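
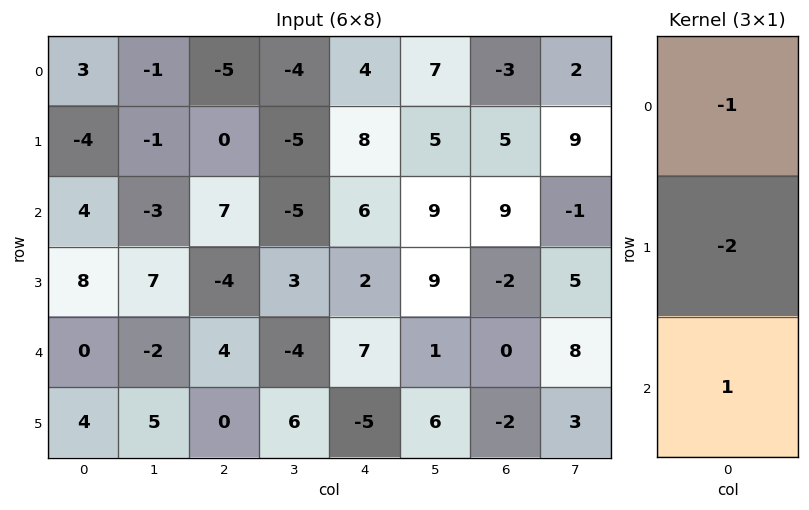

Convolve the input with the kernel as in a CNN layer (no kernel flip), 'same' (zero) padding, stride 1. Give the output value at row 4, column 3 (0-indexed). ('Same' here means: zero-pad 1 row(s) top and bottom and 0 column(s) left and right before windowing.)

The receptive field on the zero-padded input at this output position is [3 / -4 / 6]. Elementwise product with the kernel and sum: 3·-1 + -4·-2 + 6·1.

11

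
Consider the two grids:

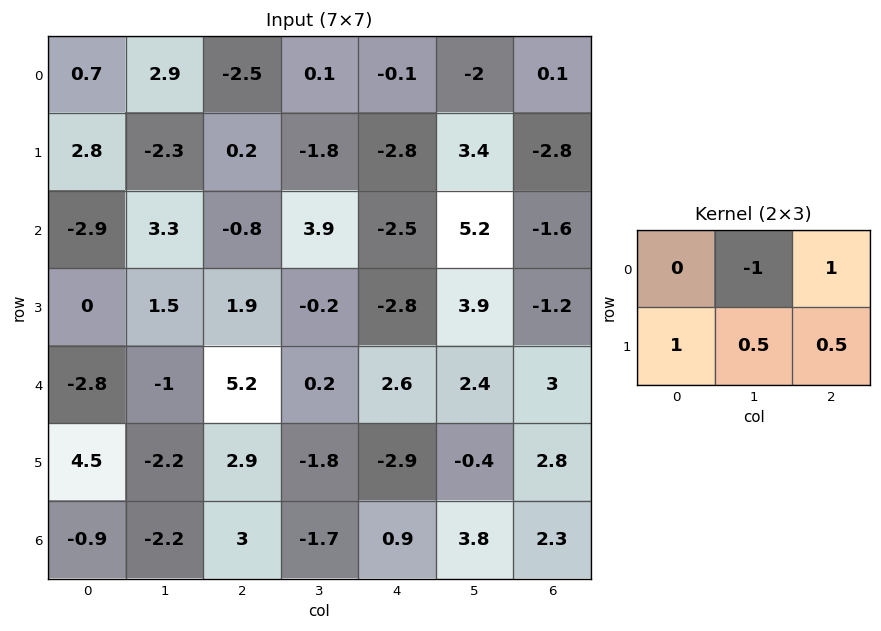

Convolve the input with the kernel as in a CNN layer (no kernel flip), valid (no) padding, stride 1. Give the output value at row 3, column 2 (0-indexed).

The receptive field on the input at this output position is [1.9 -0.2 -2.8 / 5.2 0.2 2.6]. Elementwise product with the kernel and sum: -0.2·-1 + -2.8·1 + 5.2·1 + 0.2·0.5 + 2.6·0.5.

4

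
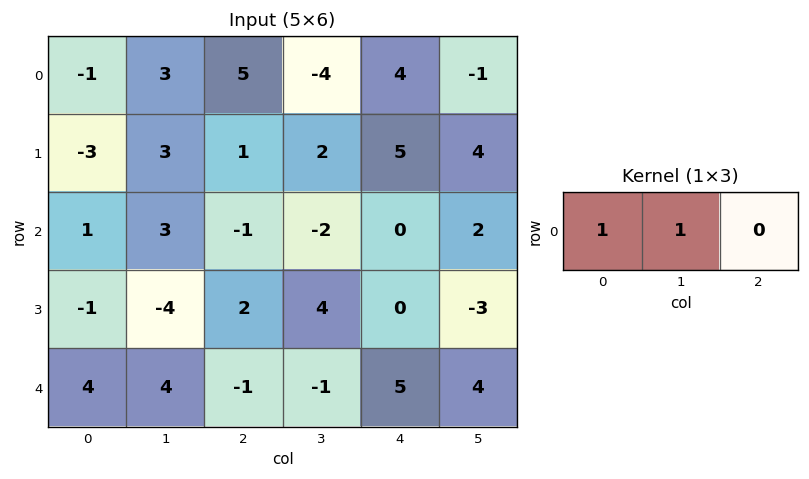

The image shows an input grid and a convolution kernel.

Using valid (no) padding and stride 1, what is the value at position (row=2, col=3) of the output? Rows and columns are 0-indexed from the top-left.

The receptive field on the input at this output position is [-2 0 2]. Elementwise product with the kernel and sum: -2·1 + 0·1.

-2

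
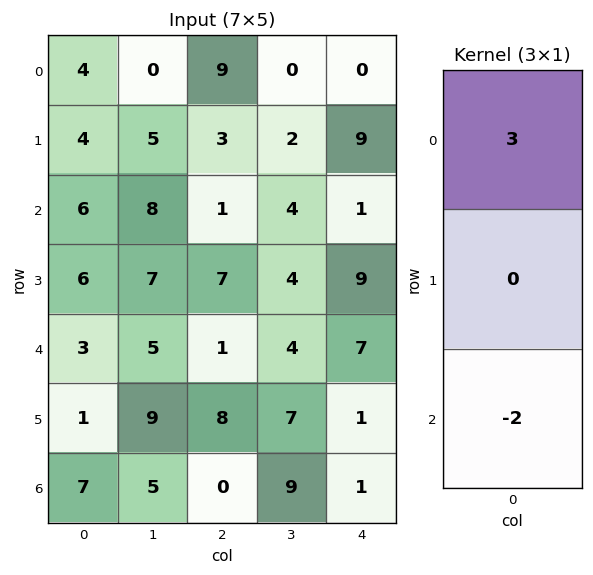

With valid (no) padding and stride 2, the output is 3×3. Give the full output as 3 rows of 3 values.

0 25 -2
12 1 -11
-5 3 19

Output[0,0]: The receptive field on the input at this output position is [4 / 4 / 6]. Elementwise product with the kernel and sum: 4·3 + 6·-2.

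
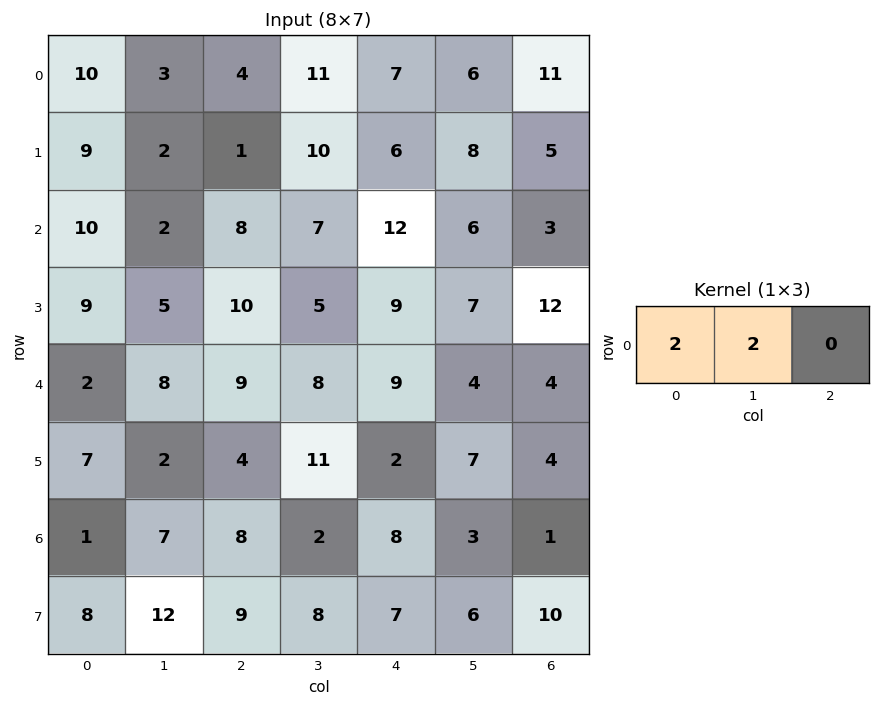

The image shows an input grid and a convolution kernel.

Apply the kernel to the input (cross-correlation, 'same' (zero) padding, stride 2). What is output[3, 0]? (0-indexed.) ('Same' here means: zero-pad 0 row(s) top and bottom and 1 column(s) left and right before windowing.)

The receptive field on the zero-padded input at this output position is [0 1 7]. Elementwise product with the kernel and sum: 0·2 + 1·2.

2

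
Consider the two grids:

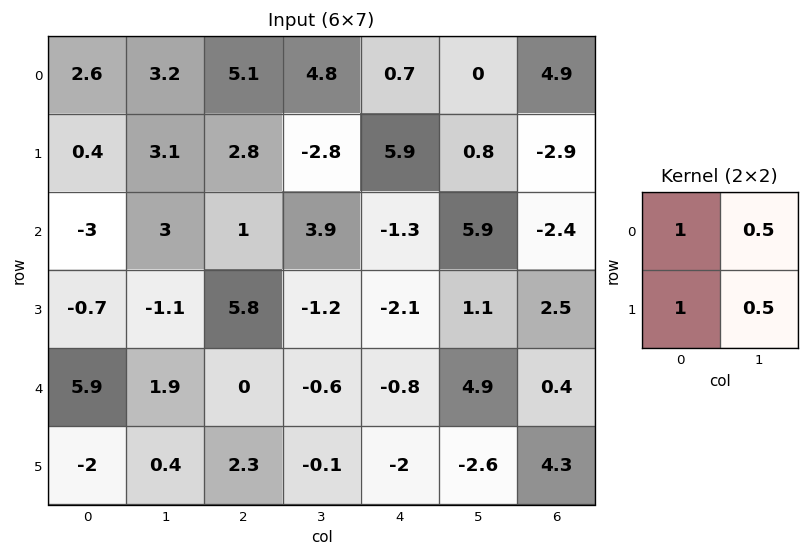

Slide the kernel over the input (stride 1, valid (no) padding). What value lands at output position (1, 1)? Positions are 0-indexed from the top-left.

8

The receptive field on the input at this output position is [3.1 2.8 / 3 1]. Elementwise product with the kernel and sum: 3.1·1 + 2.8·0.5 + 3·1 + 1·0.5.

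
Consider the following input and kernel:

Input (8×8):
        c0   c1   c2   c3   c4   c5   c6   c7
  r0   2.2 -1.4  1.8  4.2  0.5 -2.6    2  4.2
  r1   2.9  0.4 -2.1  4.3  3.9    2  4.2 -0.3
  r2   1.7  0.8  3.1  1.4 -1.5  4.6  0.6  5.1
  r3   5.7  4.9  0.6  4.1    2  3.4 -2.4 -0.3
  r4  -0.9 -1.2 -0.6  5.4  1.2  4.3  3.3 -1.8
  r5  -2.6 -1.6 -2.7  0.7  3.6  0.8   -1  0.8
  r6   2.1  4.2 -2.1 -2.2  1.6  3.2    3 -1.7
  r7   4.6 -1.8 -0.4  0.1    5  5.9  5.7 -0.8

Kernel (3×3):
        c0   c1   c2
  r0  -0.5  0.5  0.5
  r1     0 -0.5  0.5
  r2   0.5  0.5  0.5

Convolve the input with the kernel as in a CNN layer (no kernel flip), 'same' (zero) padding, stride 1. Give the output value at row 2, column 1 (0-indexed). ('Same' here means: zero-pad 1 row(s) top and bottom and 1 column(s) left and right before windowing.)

4.45

The receptive field on the zero-padded input at this output position is [2.9 0.4 -2.1 / 1.7 0.8 3.1 / 5.7 4.9 0.6]. Elementwise product with the kernel and sum: 2.9·-0.5 + 0.4·0.5 + -2.1·0.5 + 0.8·-0.5 + 3.1·0.5 + 5.7·0.5 + 4.9·0.5 + 0.6·0.5.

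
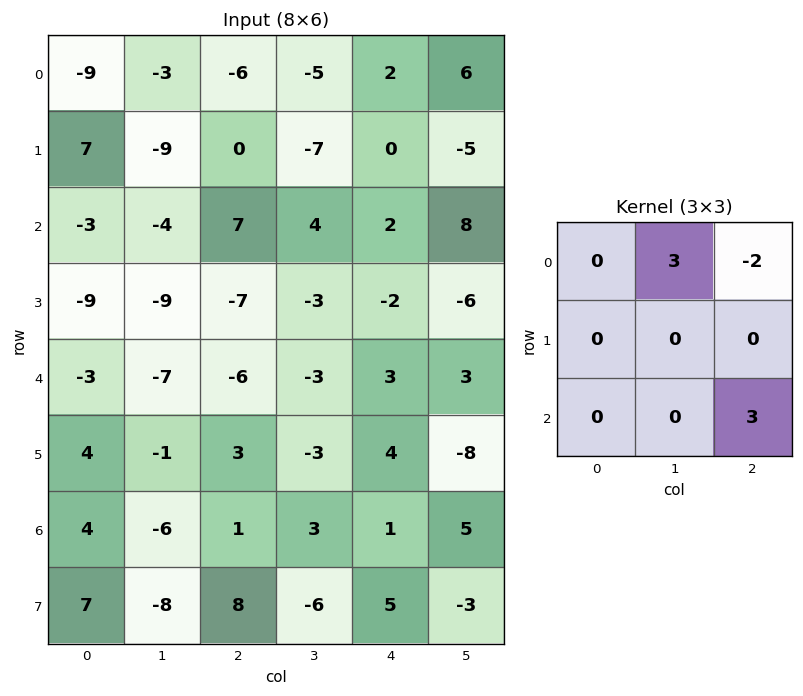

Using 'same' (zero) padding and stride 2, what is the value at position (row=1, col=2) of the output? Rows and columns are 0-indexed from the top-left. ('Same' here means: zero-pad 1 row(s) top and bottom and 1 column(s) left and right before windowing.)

-8

The receptive field on the zero-padded input at this output position is [-7 0 -5 / 4 2 8 / -3 -2 -6]. Elementwise product with the kernel and sum: 0·3 + -5·-2 + -6·3.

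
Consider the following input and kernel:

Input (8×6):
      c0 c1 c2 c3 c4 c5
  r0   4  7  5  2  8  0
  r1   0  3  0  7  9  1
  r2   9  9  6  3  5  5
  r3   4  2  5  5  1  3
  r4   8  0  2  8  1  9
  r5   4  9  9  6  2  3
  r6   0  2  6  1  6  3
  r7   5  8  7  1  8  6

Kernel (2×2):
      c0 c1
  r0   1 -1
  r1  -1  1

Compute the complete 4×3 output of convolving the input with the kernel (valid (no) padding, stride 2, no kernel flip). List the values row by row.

Output[0,0]: The receptive field on the input at this output position is [4 7 / 0 3]. Elementwise product with the kernel and sum: 4·1 + 7·-1 + 0·-1 + 3·1.
Output[0,1]: The receptive field on the input at this output position is [5 2 / 0 7]. Elementwise product with the kernel and sum: 5·1 + 2·-1 + 0·-1 + 7·1.

0 10 0
-2 3 2
13 -9 -7
1 -1 1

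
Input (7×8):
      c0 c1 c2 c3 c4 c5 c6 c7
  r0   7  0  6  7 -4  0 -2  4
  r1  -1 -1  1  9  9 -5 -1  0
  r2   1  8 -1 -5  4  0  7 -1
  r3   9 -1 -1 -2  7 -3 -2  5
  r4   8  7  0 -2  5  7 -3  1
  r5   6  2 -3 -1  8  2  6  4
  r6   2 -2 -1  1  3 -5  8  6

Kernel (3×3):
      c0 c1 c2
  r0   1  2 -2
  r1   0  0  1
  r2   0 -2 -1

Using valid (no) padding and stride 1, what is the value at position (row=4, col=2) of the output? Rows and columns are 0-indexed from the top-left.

-11

The receptive field on the input at this output position is [0 -2 5 / -3 -1 8 / -1 1 3]. Elementwise product with the kernel and sum: 0·1 + -2·2 + 5·-2 + 8·1 + 1·-2 + 3·-1.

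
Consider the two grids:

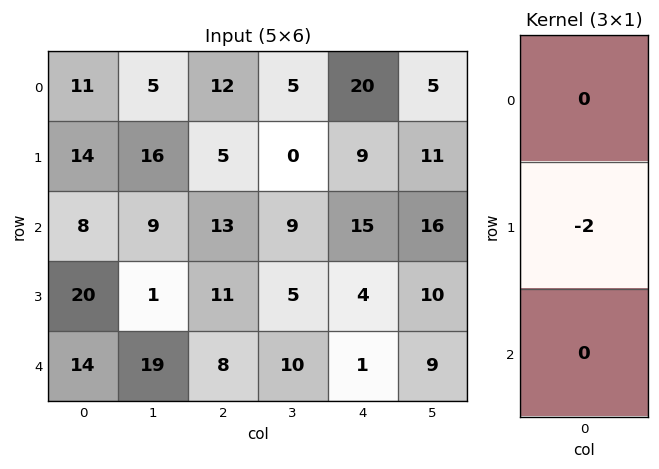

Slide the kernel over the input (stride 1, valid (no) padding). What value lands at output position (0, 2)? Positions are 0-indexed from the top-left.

-10

The receptive field on the input at this output position is [12 / 5 / 13]. Elementwise product with the kernel and sum: 5·-2.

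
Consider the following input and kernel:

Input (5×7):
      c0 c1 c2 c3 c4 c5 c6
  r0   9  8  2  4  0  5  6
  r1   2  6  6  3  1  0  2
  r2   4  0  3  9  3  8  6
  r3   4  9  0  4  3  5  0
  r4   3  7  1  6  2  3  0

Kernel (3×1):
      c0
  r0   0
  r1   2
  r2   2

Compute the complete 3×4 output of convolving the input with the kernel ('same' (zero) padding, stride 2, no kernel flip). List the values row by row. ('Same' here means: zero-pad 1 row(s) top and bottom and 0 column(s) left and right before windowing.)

22 16 2 16
16 6 12 12
6 2 4 0

Output[0,0]: The receptive field on the zero-padded input at this output position is [0 / 9 / 2]. Elementwise product with the kernel and sum: 9·2 + 2·2.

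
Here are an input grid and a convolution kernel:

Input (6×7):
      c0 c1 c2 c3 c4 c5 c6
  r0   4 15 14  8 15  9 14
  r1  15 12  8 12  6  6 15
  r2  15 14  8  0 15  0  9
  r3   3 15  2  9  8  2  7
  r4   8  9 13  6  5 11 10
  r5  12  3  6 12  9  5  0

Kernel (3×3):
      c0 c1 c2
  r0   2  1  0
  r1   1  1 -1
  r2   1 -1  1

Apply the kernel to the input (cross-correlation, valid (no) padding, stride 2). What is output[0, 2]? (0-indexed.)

60

The receptive field on the input at this output position is [15 9 14 / 6 6 15 / 15 0 9]. Elementwise product with the kernel and sum: 15·2 + 9·1 + 6·1 + 6·1 + 15·-1 + 15·1 + 0·-1 + 9·1.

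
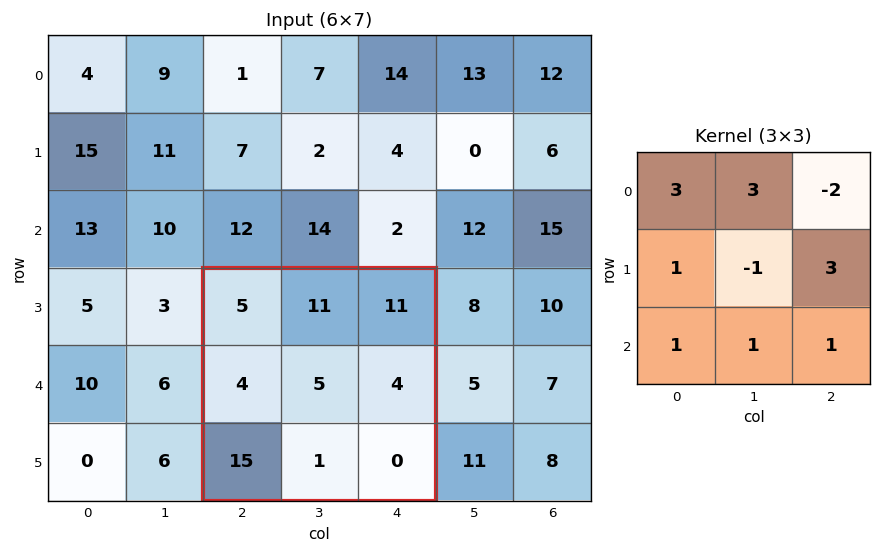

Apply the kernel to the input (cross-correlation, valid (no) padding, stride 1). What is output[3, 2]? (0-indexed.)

The receptive field on the input at this output position is [5 11 11 / 4 5 4 / 15 1 0]. Elementwise product with the kernel and sum: 5·3 + 11·3 + 11·-2 + 4·1 + 5·-1 + 4·3 + 15·1 + 1·1 + 0·1.

53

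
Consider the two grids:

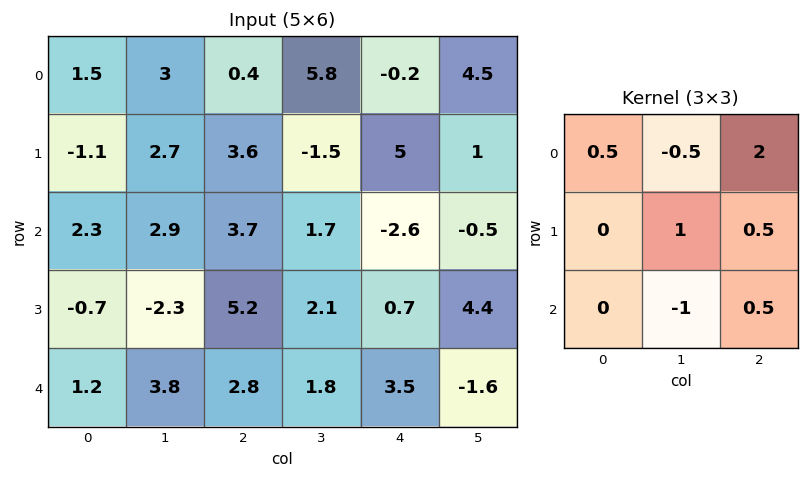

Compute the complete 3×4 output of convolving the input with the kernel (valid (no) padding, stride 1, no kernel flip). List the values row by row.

3.5 12.9 -5.1 19.85
14.95 -3.05 11.2 -2.6
5 7.35 -1.8 -0.25

Output[0,0]: The receptive field on the input at this output position is [1.5 3 0.4 / -1.1 2.7 3.6 / 2.3 2.9 3.7]. Elementwise product with the kernel and sum: 1.5·0.5 + 3·-0.5 + 0.4·2 + 2.7·1 + 3.6·0.5 + 2.9·-1 + 3.7·0.5.
Output[0,1]: The receptive field on the input at this output position is [3 0.4 5.8 / 2.7 3.6 -1.5 / 2.9 3.7 1.7]. Elementwise product with the kernel and sum: 3·0.5 + 0.4·-0.5 + 5.8·2 + 3.6·1 + -1.5·0.5 + 3.7·-1 + 1.7·0.5.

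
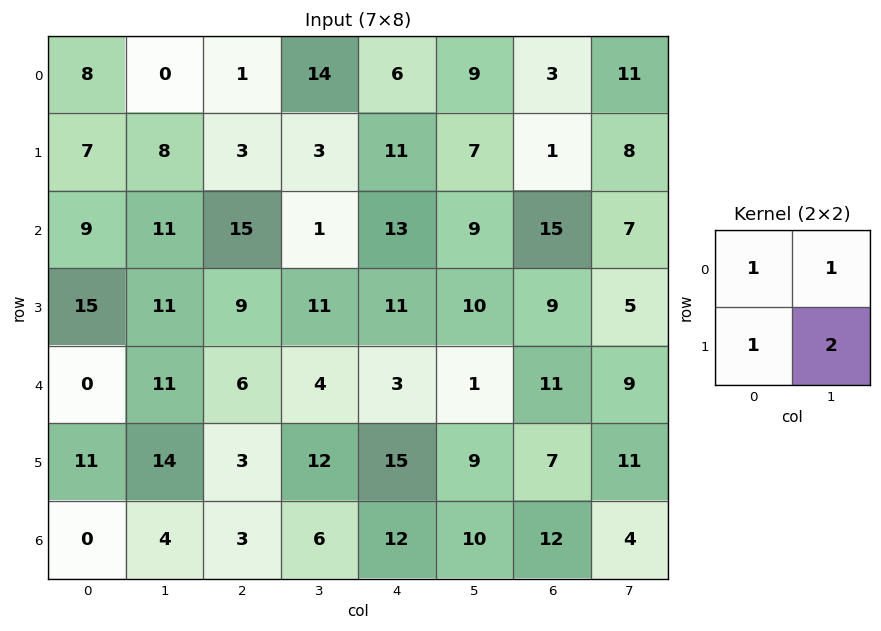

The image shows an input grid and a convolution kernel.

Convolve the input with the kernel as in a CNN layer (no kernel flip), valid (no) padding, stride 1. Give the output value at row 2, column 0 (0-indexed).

The receptive field on the input at this output position is [9 11 / 15 11]. Elementwise product with the kernel and sum: 9·1 + 11·1 + 15·1 + 11·2.

57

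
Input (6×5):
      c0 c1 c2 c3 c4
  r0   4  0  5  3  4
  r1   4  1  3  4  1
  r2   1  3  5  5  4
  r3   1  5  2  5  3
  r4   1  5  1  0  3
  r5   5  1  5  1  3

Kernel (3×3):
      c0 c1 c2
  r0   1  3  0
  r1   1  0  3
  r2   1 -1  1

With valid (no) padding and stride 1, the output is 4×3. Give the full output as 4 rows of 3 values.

Output[0,0]: The receptive field on the input at this output position is [4 0 5 / 4 1 3 / 1 3 5]. Elementwise product with the kernel and sum: 4·1 + 0·3 + 4·1 + 3·3 + 1·1 + 3·-1 + 5·1.
Output[0,1]: The receptive field on the input at this output position is [0 5 3 / 1 3 4 / 3 5 5]. Elementwise product with the kernel and sum: 0·1 + 5·3 + 1·1 + 4·3 + 3·1 + 5·-1 + 5·1.

20 31 24
21 36 32
14 42 35
29 13 34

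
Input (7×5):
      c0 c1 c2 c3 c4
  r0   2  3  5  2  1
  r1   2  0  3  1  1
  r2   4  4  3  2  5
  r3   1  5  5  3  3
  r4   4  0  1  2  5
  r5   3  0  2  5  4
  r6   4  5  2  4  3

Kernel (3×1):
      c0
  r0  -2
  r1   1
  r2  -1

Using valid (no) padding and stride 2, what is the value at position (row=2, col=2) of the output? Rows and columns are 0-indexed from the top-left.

The receptive field on the input at this output position is [5 / 4 / 3]. Elementwise product with the kernel and sum: 5·-2 + 4·1 + 3·-1.

-9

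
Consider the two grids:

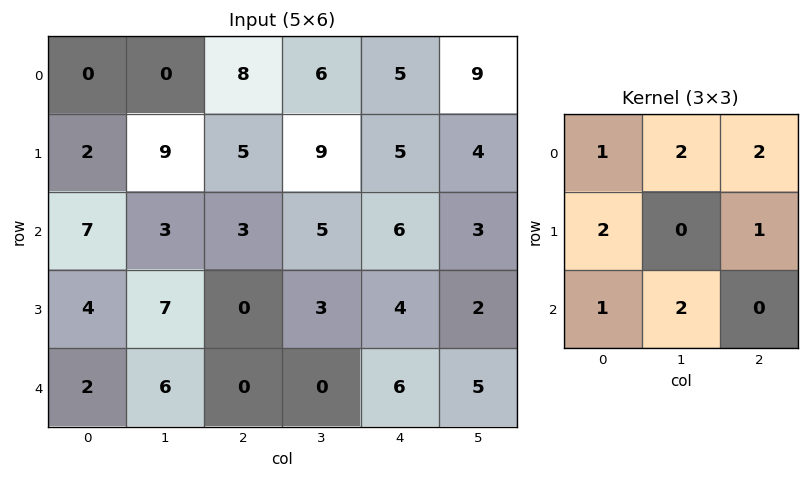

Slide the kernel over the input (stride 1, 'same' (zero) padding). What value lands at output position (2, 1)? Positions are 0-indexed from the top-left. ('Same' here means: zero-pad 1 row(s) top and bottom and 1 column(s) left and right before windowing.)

The receptive field on the zero-padded input at this output position is [2 9 5 / 7 3 3 / 4 7 0]. Elementwise product with the kernel and sum: 2·1 + 9·2 + 5·2 + 7·2 + 3·1 + 4·1 + 7·2.

65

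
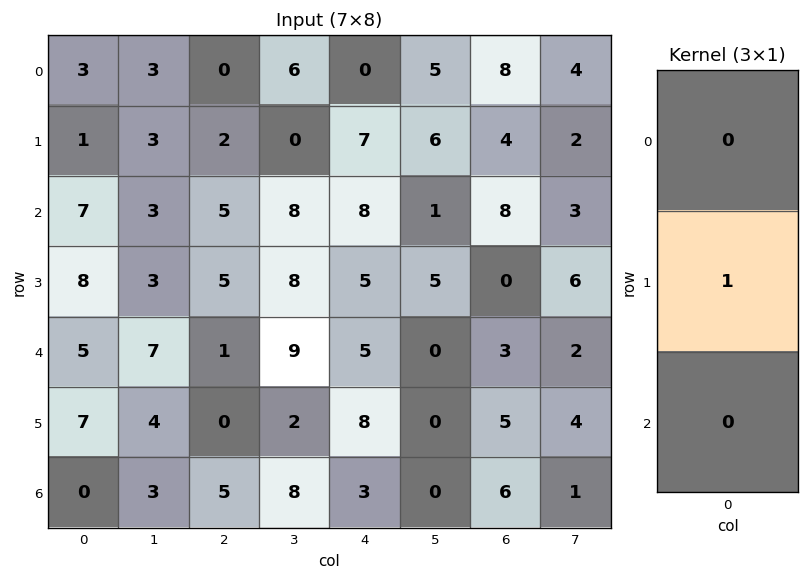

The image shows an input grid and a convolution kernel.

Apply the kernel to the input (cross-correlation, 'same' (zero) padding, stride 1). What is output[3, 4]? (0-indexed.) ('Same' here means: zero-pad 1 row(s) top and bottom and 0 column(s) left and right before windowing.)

5

The receptive field on the zero-padded input at this output position is [8 / 5 / 5]. Elementwise product with the kernel and sum: 5·1.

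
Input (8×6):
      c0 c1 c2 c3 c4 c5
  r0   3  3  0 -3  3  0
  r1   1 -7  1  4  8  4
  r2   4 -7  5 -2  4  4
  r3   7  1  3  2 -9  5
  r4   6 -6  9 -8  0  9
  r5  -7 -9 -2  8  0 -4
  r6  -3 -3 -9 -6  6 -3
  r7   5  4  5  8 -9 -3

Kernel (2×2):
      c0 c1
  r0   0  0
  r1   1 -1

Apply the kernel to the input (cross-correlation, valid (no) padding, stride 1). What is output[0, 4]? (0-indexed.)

4

The receptive field on the input at this output position is [3 0 / 8 4]. Elementwise product with the kernel and sum: 8·1 + 4·-1.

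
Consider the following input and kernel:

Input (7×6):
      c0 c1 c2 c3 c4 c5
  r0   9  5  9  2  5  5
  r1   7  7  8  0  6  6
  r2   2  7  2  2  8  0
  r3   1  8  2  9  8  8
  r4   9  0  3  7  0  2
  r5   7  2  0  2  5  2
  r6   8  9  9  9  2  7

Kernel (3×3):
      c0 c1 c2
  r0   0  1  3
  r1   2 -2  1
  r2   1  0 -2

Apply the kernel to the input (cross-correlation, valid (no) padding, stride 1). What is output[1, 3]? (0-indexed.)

5

The receptive field on the input at this output position is [0 6 6 / 2 8 0 / 9 8 8]. Elementwise product with the kernel and sum: 6·1 + 6·3 + 2·2 + 8·-2 + 0·1 + 9·1 + 8·-2.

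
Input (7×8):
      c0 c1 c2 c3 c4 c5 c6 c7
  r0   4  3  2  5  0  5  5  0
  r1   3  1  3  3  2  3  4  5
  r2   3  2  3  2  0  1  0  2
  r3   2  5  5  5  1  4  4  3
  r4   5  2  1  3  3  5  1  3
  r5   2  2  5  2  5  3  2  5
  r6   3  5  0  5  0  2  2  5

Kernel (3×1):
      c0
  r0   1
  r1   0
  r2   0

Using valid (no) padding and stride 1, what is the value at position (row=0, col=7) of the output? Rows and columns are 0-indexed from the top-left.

The receptive field on the input at this output position is [0 / 5 / 2]. Elementwise product with the kernel and sum: 0·1.

0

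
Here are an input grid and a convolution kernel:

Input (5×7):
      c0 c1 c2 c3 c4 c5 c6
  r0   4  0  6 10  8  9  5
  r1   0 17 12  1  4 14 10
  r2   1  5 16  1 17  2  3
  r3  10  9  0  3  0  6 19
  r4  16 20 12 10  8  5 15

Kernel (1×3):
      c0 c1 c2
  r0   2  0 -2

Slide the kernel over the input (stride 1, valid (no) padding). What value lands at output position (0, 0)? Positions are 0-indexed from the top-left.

-4

The receptive field on the input at this output position is [4 0 6]. Elementwise product with the kernel and sum: 4·2 + 6·-2.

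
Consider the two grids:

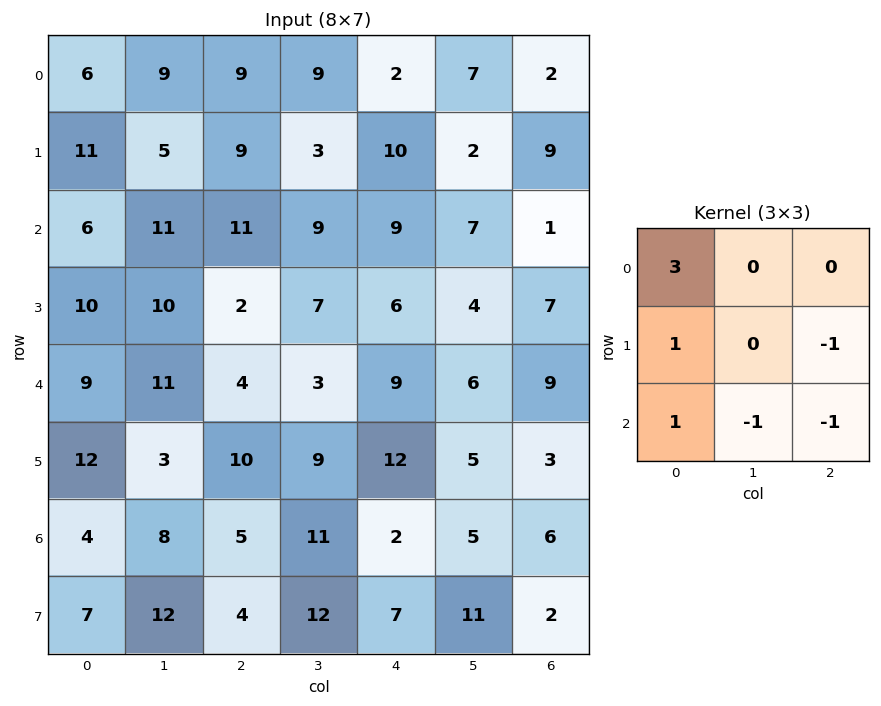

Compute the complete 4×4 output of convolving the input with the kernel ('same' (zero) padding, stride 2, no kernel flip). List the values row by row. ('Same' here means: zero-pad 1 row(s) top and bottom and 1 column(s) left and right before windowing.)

-25 -7 -7 0
-31 18 8 10
-26 22 10 20
-27 2 27 29

Output[0,0]: The receptive field on the zero-padded input at this output position is [0 0 0 / 0 6 9 / 0 11 5]. Elementwise product with the kernel and sum: 0·3 + 0·1 + 9·-1 + 0·1 + 11·-1 + 5·-1.
Output[0,1]: The receptive field on the zero-padded input at this output position is [0 0 0 / 9 9 9 / 5 9 3]. Elementwise product with the kernel and sum: 0·3 + 9·1 + 9·-1 + 5·1 + 9·-1 + 3·-1.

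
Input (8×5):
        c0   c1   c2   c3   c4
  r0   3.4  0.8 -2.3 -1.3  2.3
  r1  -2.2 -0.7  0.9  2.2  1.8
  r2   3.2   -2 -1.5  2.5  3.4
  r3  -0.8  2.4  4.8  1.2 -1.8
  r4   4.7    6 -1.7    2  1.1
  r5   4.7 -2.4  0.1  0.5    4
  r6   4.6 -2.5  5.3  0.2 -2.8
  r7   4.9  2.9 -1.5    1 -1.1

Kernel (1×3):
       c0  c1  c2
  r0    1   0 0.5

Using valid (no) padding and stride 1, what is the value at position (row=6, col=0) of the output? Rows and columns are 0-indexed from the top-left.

7.25

The receptive field on the input at this output position is [4.6 -2.5 5.3]. Elementwise product with the kernel and sum: 4.6·1 + 5.3·0.5.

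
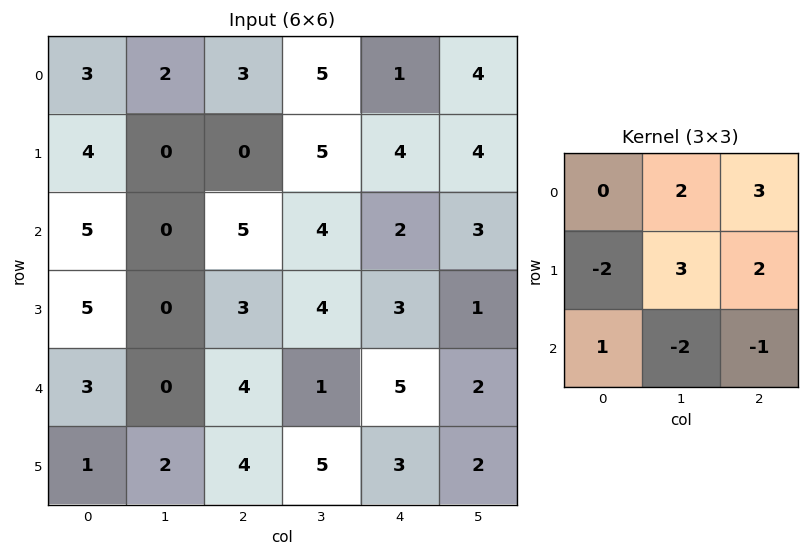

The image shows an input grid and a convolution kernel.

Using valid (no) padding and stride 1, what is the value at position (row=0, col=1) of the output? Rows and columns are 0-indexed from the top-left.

The receptive field on the input at this output position is [2 3 5 / 0 0 5 / 0 5 4]. Elementwise product with the kernel and sum: 3·2 + 5·3 + 0·-2 + 0·3 + 5·2 + 0·1 + 5·-2 + 4·-1.

17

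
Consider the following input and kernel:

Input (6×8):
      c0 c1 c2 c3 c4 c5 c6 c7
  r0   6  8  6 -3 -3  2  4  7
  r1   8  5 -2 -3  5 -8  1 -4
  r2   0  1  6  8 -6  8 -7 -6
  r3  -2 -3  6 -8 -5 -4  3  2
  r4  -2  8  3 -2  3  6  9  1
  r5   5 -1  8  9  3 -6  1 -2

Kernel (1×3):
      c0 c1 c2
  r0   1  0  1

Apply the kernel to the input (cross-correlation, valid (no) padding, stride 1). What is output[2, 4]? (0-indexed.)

The receptive field on the input at this output position is [-6 8 -7]. Elementwise product with the kernel and sum: -6·1 + -7·1.

-13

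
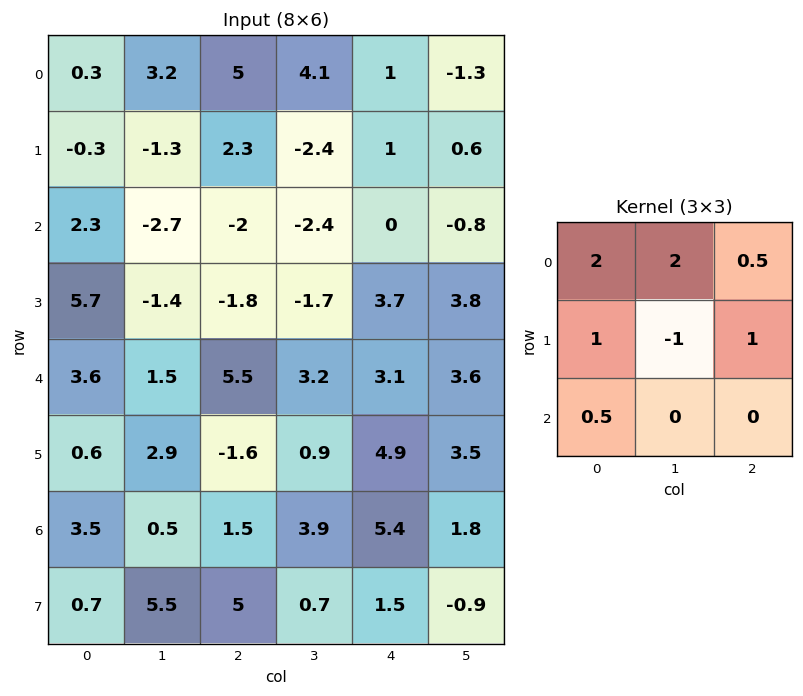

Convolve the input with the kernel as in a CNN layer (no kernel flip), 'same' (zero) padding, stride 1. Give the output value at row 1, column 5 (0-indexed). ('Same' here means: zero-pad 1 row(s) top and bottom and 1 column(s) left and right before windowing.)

The receptive field on the zero-padded input at this output position is [1 -1.3 0 / 1 0.6 0 / 0 -0.8 0]. Elementwise product with the kernel and sum: 1·2 + -1.3·2 + 0·0.5 + 1·1 + 0.6·-1 + 0·1 + 0·0.5.

-0.2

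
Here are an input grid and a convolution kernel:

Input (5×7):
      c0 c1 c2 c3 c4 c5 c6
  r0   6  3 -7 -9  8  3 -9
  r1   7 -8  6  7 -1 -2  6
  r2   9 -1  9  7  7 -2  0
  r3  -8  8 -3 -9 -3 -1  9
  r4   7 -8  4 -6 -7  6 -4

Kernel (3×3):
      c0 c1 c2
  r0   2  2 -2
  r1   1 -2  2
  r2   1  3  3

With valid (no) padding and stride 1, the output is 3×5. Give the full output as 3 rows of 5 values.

Output[0,0]: The receptive field on the input at this output position is [6 3 -7 / 7 -8 6 / 9 -1 9]. Elementwise product with the kernel and sum: 6·2 + 3·2 + -7·-2 + 7·1 + -8·-2 + 6·2 + 9·1 + -1·3 + 9·3.
Output[0,1]: The receptive field on the input at this output position is [3 -7 -9 / -8 6 7 / -1 9 7]. Elementwise product with the kernel and sum: 3·2 + -7·2 + -9·-2 + -8·1 + 6·-2 + 7·2 + -1·1 + 9·3 + 7·3.

100 51 -7 19 56
22 -51 -2 -16 14
-37 -16 -8 18 26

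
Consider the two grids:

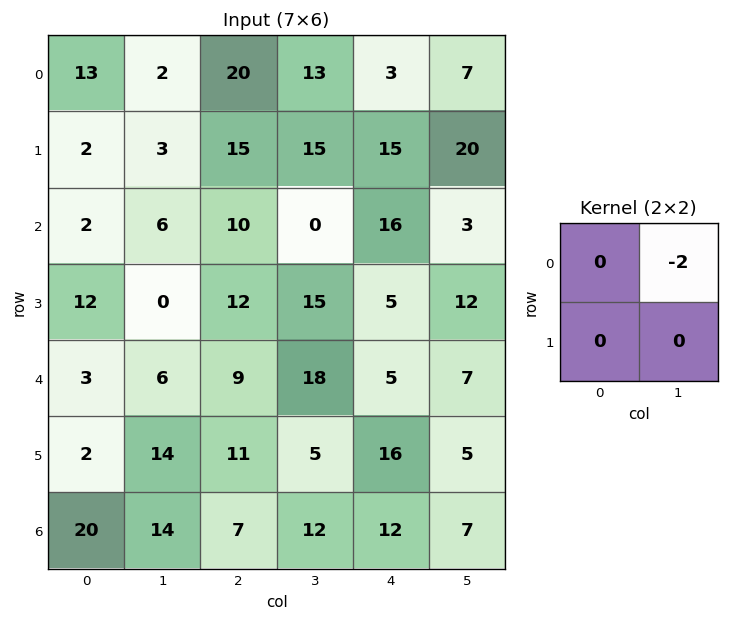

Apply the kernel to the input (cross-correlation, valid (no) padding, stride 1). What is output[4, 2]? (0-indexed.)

The receptive field on the input at this output position is [9 18 / 11 5]. Elementwise product with the kernel and sum: 18·-2.

-36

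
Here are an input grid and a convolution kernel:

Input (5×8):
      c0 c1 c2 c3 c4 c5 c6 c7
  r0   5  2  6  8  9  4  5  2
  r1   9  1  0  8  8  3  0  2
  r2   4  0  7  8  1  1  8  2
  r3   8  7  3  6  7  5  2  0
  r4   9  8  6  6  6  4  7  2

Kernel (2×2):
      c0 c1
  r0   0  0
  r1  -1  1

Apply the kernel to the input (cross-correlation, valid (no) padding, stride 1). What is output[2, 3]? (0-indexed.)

1

The receptive field on the input at this output position is [8 1 / 6 7]. Elementwise product with the kernel and sum: 6·-1 + 7·1.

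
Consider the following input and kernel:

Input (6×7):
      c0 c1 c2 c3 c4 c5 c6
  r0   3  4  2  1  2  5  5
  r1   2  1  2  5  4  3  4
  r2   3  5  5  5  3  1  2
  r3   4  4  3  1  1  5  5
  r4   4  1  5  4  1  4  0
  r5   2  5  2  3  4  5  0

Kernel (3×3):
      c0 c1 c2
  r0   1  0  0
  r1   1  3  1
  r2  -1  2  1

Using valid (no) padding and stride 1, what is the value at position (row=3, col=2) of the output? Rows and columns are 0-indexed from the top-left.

The receptive field on the input at this output position is [3 1 1 / 5 4 1 / 2 3 4]. Elementwise product with the kernel and sum: 3·1 + 5·1 + 4·3 + 1·1 + 2·-1 + 3·2 + 4·1.

29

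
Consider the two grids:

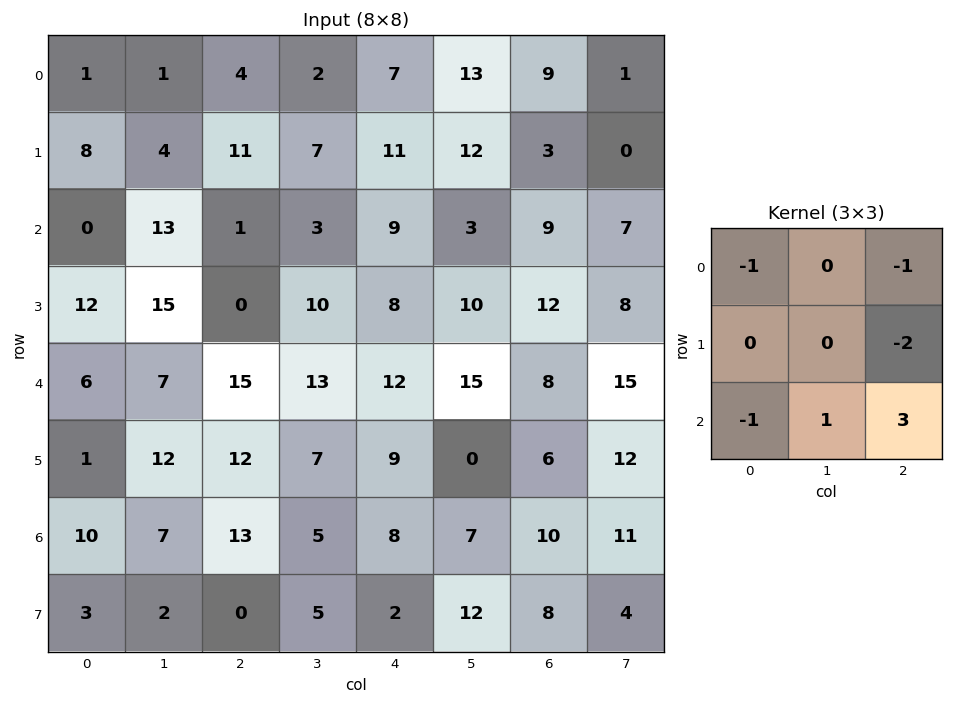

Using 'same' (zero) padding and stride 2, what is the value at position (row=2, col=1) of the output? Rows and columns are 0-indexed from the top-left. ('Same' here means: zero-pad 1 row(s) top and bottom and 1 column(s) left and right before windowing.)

The receptive field on the zero-padded input at this output position is [15 0 10 / 7 15 13 / 12 12 7]. Elementwise product with the kernel and sum: 15·-1 + 10·-1 + 13·-2 + 12·-1 + 12·1 + 7·3.

-30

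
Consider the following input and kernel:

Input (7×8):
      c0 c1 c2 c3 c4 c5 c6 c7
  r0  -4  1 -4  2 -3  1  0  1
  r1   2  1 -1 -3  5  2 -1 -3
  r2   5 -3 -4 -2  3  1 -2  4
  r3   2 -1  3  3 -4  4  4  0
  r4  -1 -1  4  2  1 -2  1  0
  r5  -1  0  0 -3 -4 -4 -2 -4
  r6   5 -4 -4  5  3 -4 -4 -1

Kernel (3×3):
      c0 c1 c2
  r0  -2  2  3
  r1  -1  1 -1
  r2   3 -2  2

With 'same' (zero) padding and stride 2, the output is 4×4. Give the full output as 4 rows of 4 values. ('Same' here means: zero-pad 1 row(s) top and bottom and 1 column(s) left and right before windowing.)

Output[0,0]: The receptive field on the zero-padded input at this output position is [0 0 0 / 0 -4 1 / 0 2 1]. Elementwise product with the kernel and sum: 0·-2 + 0·2 + 0·3 + 0·-1 + -4·1 + 1·-1 + 0·3 + 2·-2 + 1·2.

-7 -8 -21 0
9 -15 51 -18
3 14 -10 -13
7 -14 -12 -7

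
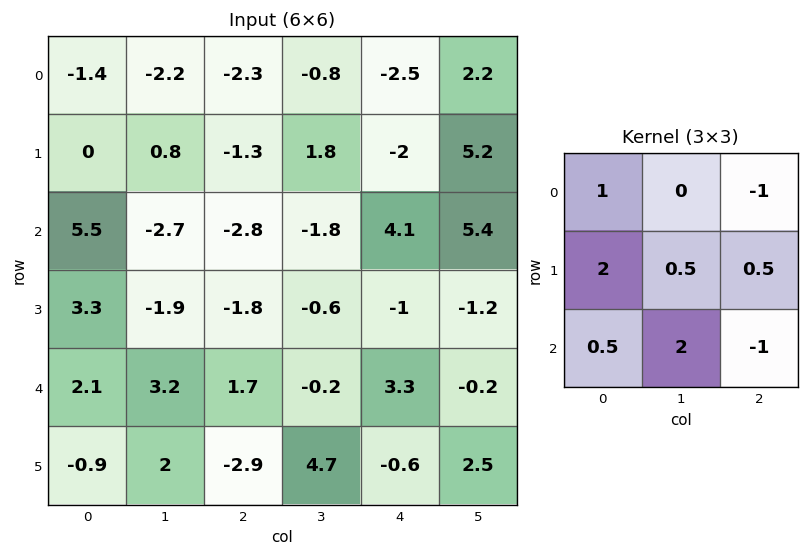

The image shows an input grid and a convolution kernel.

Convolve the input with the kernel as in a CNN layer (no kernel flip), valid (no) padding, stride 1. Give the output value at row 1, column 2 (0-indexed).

-4.85

The receptive field on the input at this output position is [-1.3 1.8 -2 / -2.8 -1.8 4.1 / -1.8 -0.6 -1]. Elementwise product with the kernel and sum: -1.3·1 + -2·-1 + -2.8·2 + -1.8·0.5 + 4.1·0.5 + -1.8·0.5 + -0.6·2 + -1·-1.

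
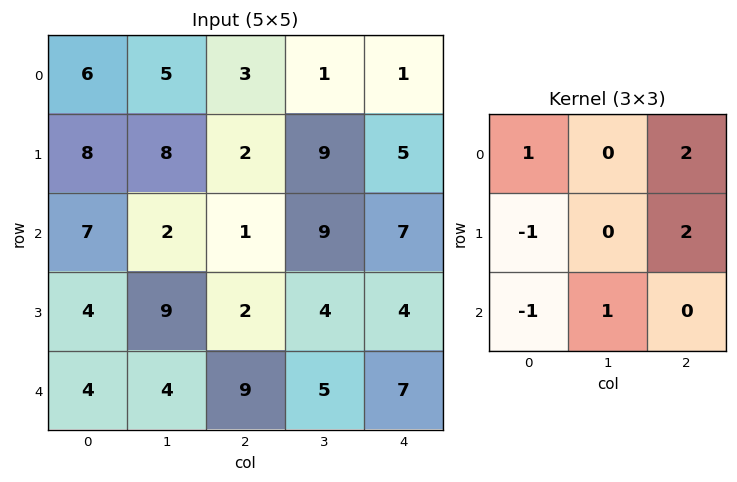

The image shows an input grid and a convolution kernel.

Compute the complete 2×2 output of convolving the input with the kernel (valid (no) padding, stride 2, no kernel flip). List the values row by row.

Output[0,0]: The receptive field on the input at this output position is [6 5 3 / 8 8 2 / 7 2 1]. Elementwise product with the kernel and sum: 6·1 + 3·2 + 8·-1 + 2·2 + 7·-1 + 2·1.

3 21
9 17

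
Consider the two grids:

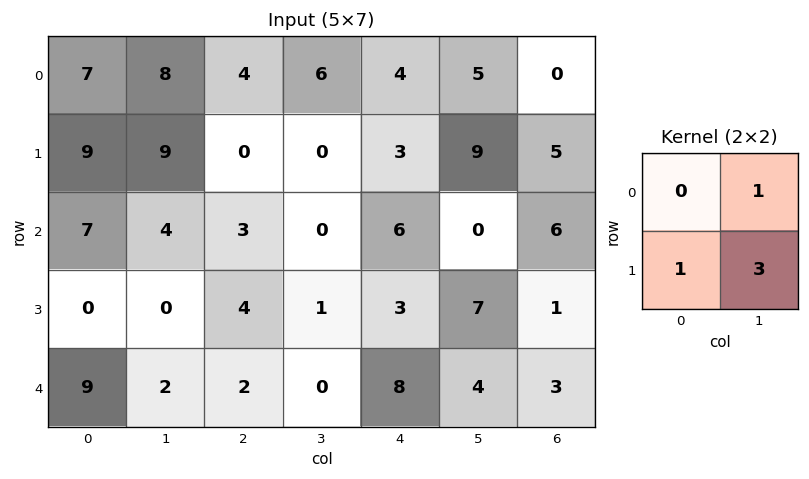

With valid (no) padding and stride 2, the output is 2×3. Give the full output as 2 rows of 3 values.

44 6 35
4 7 24

Output[0,0]: The receptive field on the input at this output position is [7 8 / 9 9]. Elementwise product with the kernel and sum: 8·1 + 9·1 + 9·3.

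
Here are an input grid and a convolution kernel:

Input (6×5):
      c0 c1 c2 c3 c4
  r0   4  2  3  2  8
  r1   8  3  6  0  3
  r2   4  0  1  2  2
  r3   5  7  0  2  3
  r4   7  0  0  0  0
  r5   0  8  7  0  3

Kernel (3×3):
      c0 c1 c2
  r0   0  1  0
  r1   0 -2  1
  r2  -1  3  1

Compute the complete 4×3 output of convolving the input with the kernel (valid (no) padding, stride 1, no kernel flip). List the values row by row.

-1 -4 12
20 1 7
-21 3 1
38 13 -2

Output[0,0]: The receptive field on the input at this output position is [4 2 3 / 8 3 6 / 4 0 1]. Elementwise product with the kernel and sum: 2·1 + 3·-2 + 6·1 + 4·-1 + 0·3 + 1·1.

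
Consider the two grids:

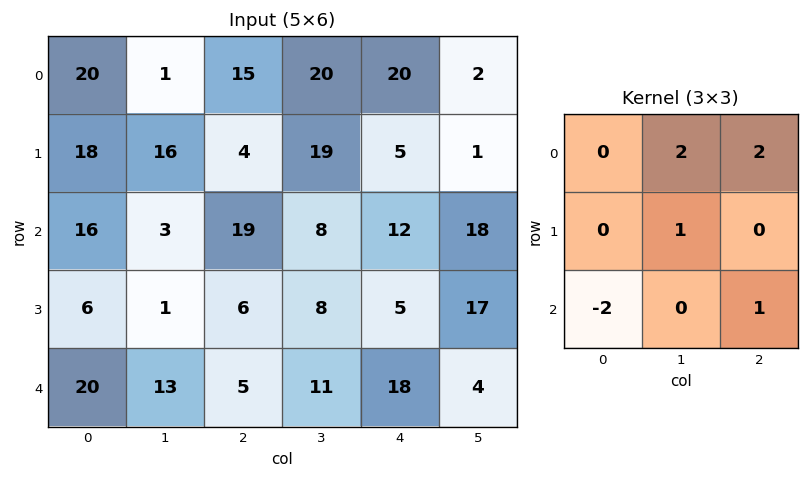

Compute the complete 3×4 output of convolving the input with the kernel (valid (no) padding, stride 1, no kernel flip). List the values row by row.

Output[0,0]: The receptive field on the input at this output position is [20 1 15 / 18 16 4 / 16 3 19]. Elementwise product with the kernel and sum: 1·2 + 15·2 + 16·1 + 16·-2 + 19·1.
Output[0,1]: The receptive field on the input at this output position is [1 15 20 / 16 4 19 / 3 19 8]. Elementwise product with the kernel and sum: 15·2 + 20·2 + 4·1 + 3·-2 + 8·1.

35 76 73 51
37 71 49 25
10 45 56 47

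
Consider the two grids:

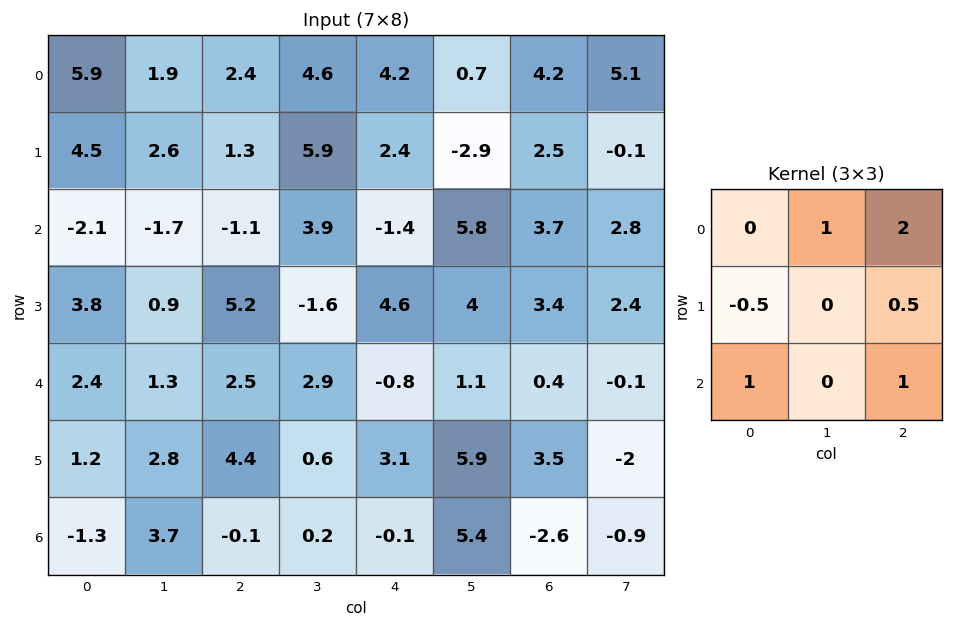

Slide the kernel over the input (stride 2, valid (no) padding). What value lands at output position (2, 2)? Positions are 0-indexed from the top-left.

-0.6

The receptive field on the input at this output position is [-0.8 1.1 0.4 / 3.1 5.9 3.5 / -0.1 5.4 -2.6]. Elementwise product with the kernel and sum: 1.1·1 + 0.4·2 + 3.1·-0.5 + 3.5·0.5 + -0.1·1 + -2.6·1.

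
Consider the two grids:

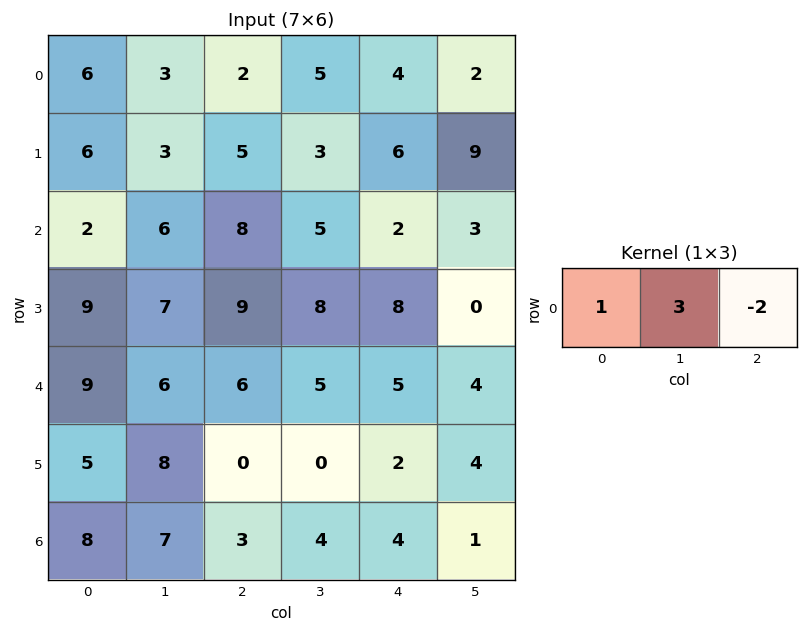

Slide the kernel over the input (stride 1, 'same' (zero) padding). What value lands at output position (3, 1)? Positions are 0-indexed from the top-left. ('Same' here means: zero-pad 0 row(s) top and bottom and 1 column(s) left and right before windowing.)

The receptive field on the zero-padded input at this output position is [9 7 9]. Elementwise product with the kernel and sum: 9·1 + 7·3 + 9·-2.

12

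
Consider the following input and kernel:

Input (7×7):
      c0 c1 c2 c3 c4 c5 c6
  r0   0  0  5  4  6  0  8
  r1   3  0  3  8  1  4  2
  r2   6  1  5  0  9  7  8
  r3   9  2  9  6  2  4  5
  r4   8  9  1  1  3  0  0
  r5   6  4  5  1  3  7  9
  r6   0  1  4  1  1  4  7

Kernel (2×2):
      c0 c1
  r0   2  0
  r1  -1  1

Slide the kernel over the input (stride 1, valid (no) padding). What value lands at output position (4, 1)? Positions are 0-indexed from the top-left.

The receptive field on the input at this output position is [9 1 / 4 5]. Elementwise product with the kernel and sum: 9·2 + 4·-1 + 5·1.

19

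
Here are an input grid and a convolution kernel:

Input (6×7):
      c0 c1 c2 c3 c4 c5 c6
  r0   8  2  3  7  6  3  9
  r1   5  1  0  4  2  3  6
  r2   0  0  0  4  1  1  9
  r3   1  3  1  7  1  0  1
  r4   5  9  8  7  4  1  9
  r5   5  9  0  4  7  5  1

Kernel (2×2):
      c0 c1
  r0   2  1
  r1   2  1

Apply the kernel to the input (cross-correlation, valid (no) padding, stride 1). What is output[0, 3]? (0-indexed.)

The receptive field on the input at this output position is [7 6 / 4 2]. Elementwise product with the kernel and sum: 7·2 + 6·1 + 4·2 + 2·1.

30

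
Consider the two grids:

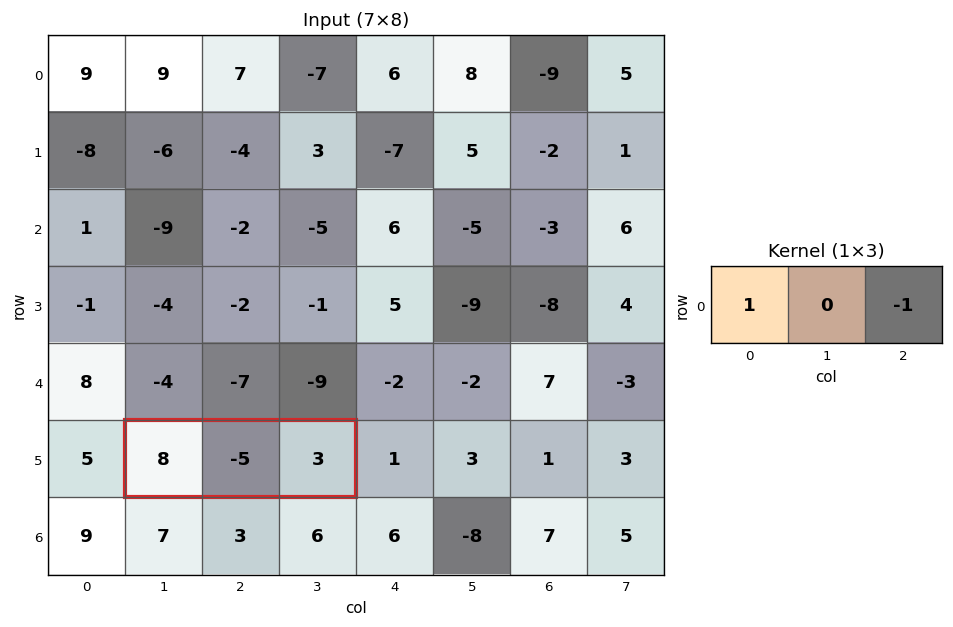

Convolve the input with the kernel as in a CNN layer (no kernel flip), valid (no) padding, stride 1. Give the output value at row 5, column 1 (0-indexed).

5

The receptive field on the input at this output position is [8 -5 3]. Elementwise product with the kernel and sum: 8·1 + 3·-1.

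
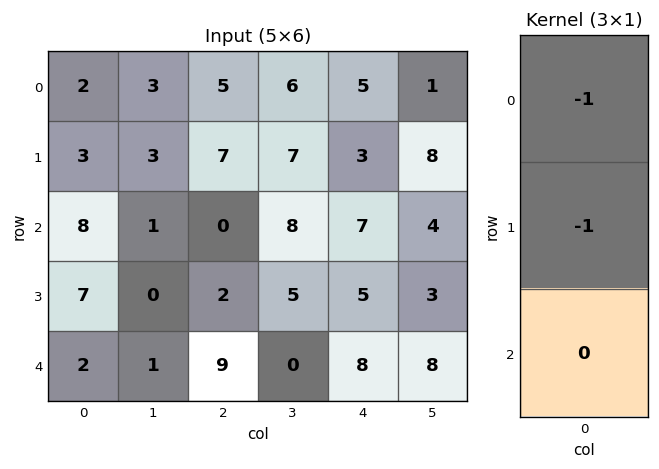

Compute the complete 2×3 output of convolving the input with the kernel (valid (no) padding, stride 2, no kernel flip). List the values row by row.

Output[0,0]: The receptive field on the input at this output position is [2 / 3 / 8]. Elementwise product with the kernel and sum: 2·-1 + 3·-1.

-5 -12 -8
-15 -2 -12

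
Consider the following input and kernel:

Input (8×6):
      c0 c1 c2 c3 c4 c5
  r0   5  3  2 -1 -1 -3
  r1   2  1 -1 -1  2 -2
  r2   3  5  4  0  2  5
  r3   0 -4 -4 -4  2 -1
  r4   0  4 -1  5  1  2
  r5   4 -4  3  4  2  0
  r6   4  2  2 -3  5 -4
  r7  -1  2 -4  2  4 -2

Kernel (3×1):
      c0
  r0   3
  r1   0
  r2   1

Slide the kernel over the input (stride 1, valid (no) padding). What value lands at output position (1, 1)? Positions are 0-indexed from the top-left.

-1

The receptive field on the input at this output position is [1 / 5 / -4]. Elementwise product with the kernel and sum: 1·3 + -4·1.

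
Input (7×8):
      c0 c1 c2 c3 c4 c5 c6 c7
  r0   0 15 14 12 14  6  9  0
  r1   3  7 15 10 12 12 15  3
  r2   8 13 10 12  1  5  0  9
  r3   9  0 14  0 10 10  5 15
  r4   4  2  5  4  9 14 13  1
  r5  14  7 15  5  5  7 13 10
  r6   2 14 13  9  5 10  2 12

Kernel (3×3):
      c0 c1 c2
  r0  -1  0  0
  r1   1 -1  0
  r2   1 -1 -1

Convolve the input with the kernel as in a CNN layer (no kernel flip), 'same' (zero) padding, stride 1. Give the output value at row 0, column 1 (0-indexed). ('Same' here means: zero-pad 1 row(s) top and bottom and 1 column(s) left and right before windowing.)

-34

The receptive field on the zero-padded input at this output position is [0 0 0 / 0 15 14 / 3 7 15]. Elementwise product with the kernel and sum: 0·-1 + 0·1 + 15·-1 + 3·1 + 7·-1 + 15·-1.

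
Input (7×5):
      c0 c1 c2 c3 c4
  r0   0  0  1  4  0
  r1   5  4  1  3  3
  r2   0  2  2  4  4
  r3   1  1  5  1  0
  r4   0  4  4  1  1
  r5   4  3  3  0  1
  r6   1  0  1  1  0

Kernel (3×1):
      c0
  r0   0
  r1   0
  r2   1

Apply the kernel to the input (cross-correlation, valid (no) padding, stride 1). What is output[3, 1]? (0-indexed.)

The receptive field on the input at this output position is [1 / 4 / 3]. Elementwise product with the kernel and sum: 3·1.

3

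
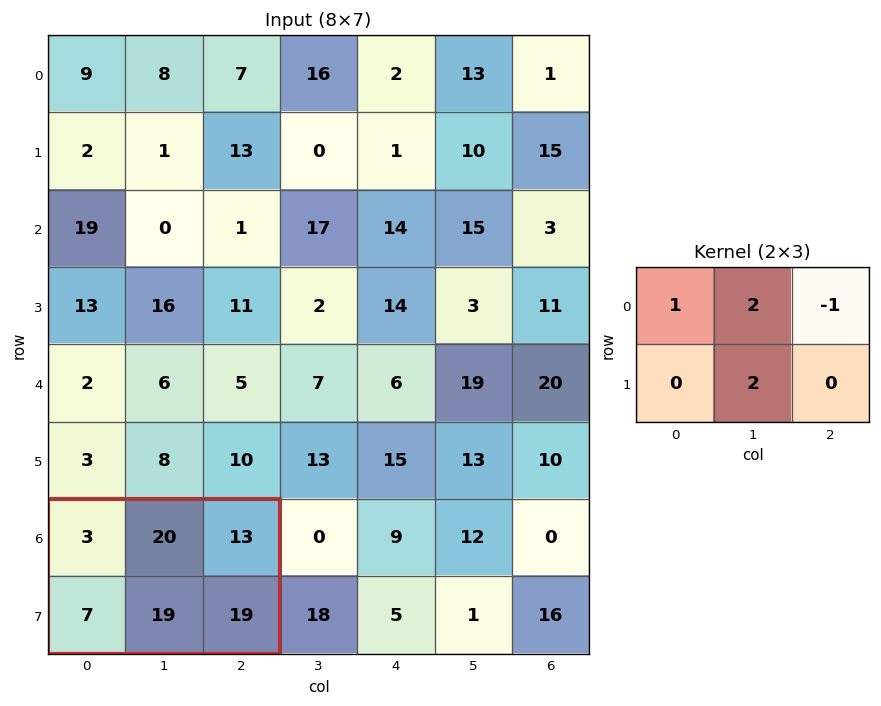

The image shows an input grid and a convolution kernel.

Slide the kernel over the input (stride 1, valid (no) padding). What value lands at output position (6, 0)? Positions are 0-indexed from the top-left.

68

The receptive field on the input at this output position is [3 20 13 / 7 19 19]. Elementwise product with the kernel and sum: 3·1 + 20·2 + 13·-1 + 19·2.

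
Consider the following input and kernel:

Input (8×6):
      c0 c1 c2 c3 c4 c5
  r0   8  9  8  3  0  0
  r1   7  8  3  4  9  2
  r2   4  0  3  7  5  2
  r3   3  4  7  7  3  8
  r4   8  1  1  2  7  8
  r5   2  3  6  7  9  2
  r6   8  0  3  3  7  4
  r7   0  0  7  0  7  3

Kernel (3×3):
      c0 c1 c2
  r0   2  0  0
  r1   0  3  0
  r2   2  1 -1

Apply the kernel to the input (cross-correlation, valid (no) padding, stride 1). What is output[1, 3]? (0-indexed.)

32

The receptive field on the input at this output position is [4 9 2 / 7 5 2 / 7 3 8]. Elementwise product with the kernel and sum: 4·2 + 5·3 + 7·2 + 3·1 + 8·-1.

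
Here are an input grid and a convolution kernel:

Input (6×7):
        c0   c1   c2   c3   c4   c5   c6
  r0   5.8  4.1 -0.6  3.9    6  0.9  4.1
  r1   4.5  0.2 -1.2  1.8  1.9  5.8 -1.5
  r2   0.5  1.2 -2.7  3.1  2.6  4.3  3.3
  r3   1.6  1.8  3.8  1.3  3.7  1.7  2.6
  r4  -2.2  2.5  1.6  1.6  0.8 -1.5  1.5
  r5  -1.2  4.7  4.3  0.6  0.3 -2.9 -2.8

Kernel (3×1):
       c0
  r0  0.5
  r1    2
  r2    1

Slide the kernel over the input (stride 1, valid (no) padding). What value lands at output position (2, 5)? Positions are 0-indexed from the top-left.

4.05

The receptive field on the input at this output position is [4.3 / 1.7 / -1.5]. Elementwise product with the kernel and sum: 4.3·0.5 + 1.7·2 + -1.5·1.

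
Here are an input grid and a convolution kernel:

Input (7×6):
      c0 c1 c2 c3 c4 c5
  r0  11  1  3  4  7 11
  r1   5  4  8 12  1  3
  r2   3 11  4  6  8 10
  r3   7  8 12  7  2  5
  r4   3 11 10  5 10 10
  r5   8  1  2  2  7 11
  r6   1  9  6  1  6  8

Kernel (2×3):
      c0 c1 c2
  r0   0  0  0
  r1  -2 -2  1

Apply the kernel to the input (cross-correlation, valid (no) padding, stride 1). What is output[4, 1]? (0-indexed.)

-4

The receptive field on the input at this output position is [11 10 5 / 1 2 2]. Elementwise product with the kernel and sum: 1·-2 + 2·-2 + 2·1.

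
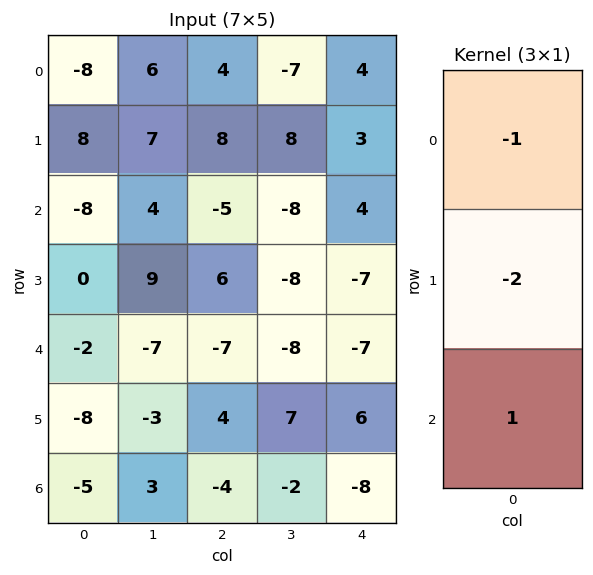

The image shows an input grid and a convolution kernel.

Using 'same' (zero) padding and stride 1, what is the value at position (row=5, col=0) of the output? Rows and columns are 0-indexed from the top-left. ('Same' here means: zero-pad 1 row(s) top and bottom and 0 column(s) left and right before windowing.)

The receptive field on the zero-padded input at this output position is [-2 / -8 / -5]. Elementwise product with the kernel and sum: -2·-1 + -8·-2 + -5·1.

13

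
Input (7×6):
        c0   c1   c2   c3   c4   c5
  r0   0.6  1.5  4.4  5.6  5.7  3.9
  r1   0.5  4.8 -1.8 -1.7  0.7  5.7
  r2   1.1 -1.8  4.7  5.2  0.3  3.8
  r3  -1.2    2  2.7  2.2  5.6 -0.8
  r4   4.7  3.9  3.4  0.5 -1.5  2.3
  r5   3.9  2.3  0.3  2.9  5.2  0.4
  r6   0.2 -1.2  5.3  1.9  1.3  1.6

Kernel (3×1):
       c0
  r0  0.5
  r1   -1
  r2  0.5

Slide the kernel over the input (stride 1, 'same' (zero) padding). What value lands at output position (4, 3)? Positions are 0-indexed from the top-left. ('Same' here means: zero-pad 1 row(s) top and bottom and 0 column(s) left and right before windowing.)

The receptive field on the zero-padded input at this output position is [2.2 / 0.5 / 2.9]. Elementwise product with the kernel and sum: 2.2·0.5 + 0.5·-1 + 2.9·0.5.

2.05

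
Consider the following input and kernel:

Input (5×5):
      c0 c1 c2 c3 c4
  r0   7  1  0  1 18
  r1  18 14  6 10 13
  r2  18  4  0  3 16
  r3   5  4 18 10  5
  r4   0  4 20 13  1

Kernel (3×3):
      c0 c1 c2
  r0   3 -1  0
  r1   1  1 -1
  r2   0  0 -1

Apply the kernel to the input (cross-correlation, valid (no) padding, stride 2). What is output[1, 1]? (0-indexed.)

19

The receptive field on the input at this output position is [0 3 16 / 18 10 5 / 20 13 1]. Elementwise product with the kernel and sum: 0·3 + 3·-1 + 18·1 + 10·1 + 5·-1 + 1·-1.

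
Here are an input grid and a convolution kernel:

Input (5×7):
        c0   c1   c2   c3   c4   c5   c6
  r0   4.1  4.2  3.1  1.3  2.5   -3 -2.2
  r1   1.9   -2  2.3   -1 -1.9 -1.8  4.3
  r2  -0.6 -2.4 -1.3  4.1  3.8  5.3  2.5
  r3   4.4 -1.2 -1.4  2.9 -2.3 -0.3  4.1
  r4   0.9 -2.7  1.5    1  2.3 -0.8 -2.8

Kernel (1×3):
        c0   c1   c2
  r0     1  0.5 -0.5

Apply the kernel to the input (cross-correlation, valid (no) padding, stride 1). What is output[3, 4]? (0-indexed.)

The receptive field on the input at this output position is [-2.3 -0.3 4.1]. Elementwise product with the kernel and sum: -2.3·1 + -0.3·0.5 + 4.1·-0.5.

-4.5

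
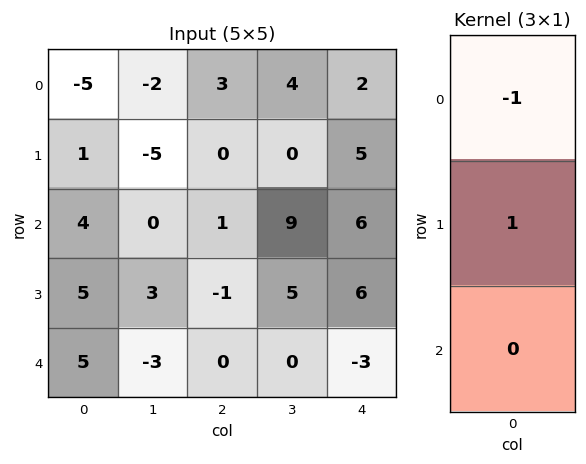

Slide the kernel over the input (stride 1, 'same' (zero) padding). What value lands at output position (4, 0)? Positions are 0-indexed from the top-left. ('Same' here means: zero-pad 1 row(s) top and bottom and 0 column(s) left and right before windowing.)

The receptive field on the zero-padded input at this output position is [5 / 5 / 0]. Elementwise product with the kernel and sum: 5·-1 + 5·1.

0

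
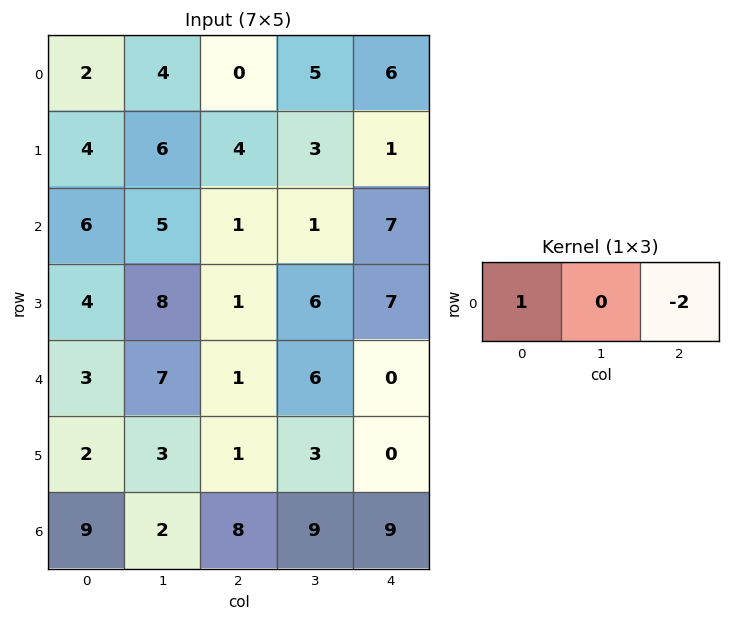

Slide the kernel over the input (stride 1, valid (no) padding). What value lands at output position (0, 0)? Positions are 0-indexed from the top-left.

The receptive field on the input at this output position is [2 4 0]. Elementwise product with the kernel and sum: 2·1 + 0·-2.

2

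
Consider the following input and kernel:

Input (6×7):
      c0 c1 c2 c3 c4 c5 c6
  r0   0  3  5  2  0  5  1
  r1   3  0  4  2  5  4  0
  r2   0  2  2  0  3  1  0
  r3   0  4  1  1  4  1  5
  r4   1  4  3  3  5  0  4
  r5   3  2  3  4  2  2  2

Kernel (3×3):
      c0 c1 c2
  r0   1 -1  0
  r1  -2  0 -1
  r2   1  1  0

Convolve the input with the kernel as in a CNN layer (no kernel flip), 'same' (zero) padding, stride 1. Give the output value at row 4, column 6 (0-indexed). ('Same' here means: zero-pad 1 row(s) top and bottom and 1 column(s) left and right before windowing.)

0

The receptive field on the zero-padded input at this output position is [1 5 0 / 0 4 0 / 2 2 0]. Elementwise product with the kernel and sum: 1·1 + 5·-1 + 0·-2 + 0·-1 + 2·1 + 2·1.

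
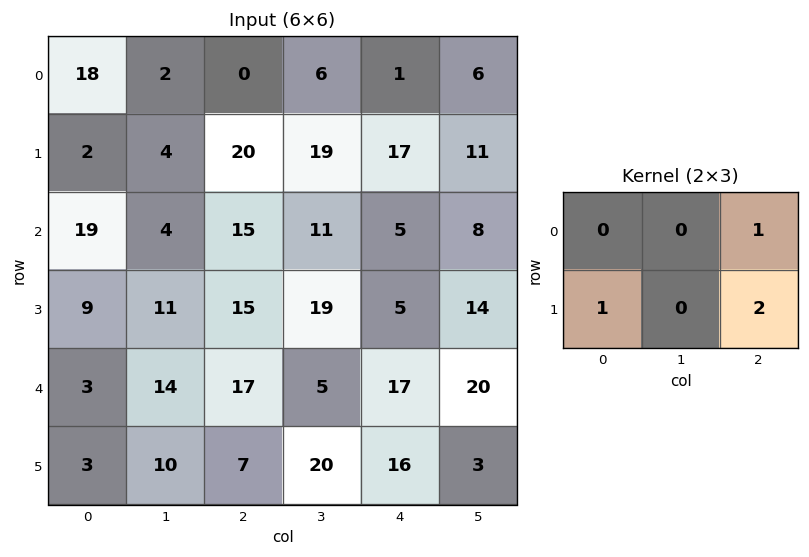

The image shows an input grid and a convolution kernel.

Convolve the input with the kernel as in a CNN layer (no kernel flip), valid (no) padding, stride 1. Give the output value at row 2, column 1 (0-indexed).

60

The receptive field on the input at this output position is [4 15 11 / 11 15 19]. Elementwise product with the kernel and sum: 11·1 + 11·1 + 19·2.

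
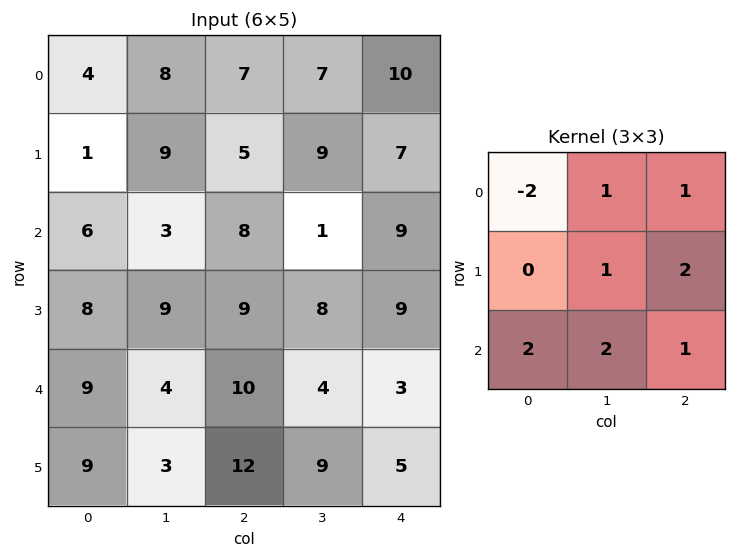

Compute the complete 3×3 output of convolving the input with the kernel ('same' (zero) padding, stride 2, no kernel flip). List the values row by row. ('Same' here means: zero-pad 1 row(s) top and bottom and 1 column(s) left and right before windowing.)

Output[0,0]: The receptive field on the zero-padded input at this output position is [0 0 0 / 0 4 8 / 0 1 9]. Elementwise product with the kernel and sum: 0·-2 + 0·1 + 0·1 + 4·1 + 8·2 + 0·2 + 1·2 + 9·1.

31 58 42
47 50 32
55 56 24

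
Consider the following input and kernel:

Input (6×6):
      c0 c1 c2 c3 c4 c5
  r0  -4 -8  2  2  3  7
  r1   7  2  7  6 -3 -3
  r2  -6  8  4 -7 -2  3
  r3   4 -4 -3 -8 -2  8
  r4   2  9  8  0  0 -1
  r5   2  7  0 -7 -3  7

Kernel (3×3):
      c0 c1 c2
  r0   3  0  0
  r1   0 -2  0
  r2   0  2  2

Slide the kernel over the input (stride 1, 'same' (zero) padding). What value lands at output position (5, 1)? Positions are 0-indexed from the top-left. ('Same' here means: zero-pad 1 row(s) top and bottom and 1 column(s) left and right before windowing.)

The receptive field on the zero-padded input at this output position is [2 9 8 / 2 7 0 / 0 0 0]. Elementwise product with the kernel and sum: 2·3 + 7·-2 + 0·2 + 0·2.

-8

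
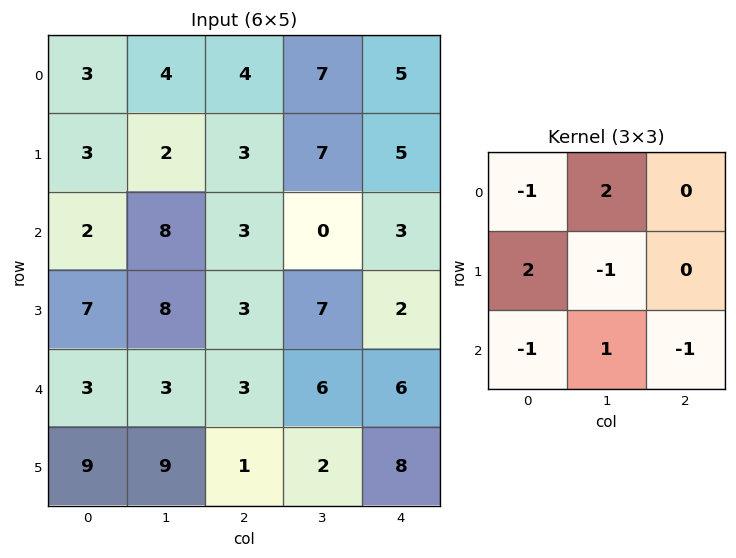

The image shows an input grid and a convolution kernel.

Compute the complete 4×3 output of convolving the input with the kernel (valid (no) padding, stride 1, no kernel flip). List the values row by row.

12 0 3
-5 5 19
17 5 -7
11 -9 4

Output[0,0]: The receptive field on the input at this output position is [3 4 4 / 3 2 3 / 2 8 3]. Elementwise product with the kernel and sum: 3·-1 + 4·2 + 3·2 + 2·-1 + 2·-1 + 8·1 + 3·-1.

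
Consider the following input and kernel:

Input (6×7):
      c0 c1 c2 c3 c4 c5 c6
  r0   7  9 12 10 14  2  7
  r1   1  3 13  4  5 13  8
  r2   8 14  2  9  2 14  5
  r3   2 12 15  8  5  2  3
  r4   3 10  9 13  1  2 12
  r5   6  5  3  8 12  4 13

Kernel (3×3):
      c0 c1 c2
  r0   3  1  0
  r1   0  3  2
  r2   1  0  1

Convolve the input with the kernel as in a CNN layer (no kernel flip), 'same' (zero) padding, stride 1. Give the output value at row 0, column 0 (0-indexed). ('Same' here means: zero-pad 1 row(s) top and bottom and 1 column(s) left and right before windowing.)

42

The receptive field on the zero-padded input at this output position is [0 0 0 / 0 7 9 / 0 1 3]. Elementwise product with the kernel and sum: 0·3 + 0·1 + 7·3 + 9·2 + 0·1 + 3·1.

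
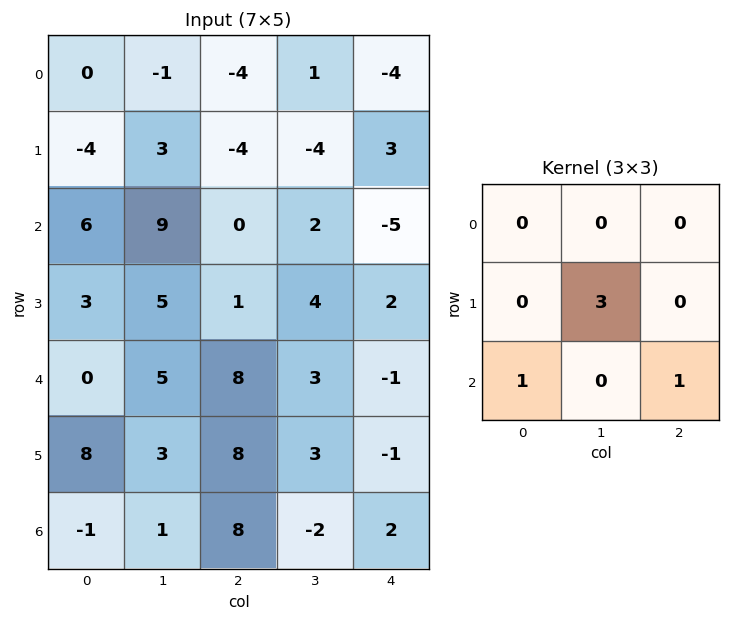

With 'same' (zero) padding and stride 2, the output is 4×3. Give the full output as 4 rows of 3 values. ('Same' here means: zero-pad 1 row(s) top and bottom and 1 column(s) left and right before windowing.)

Output[0,0]: The receptive field on the zero-padded input at this output position is [0 0 0 / 0 0 -1 / 0 -4 3]. Elementwise product with the kernel and sum: 0·3 + 0·1 + 3·1.

3 -13 -16
23 9 -11
3 30 0
-3 24 6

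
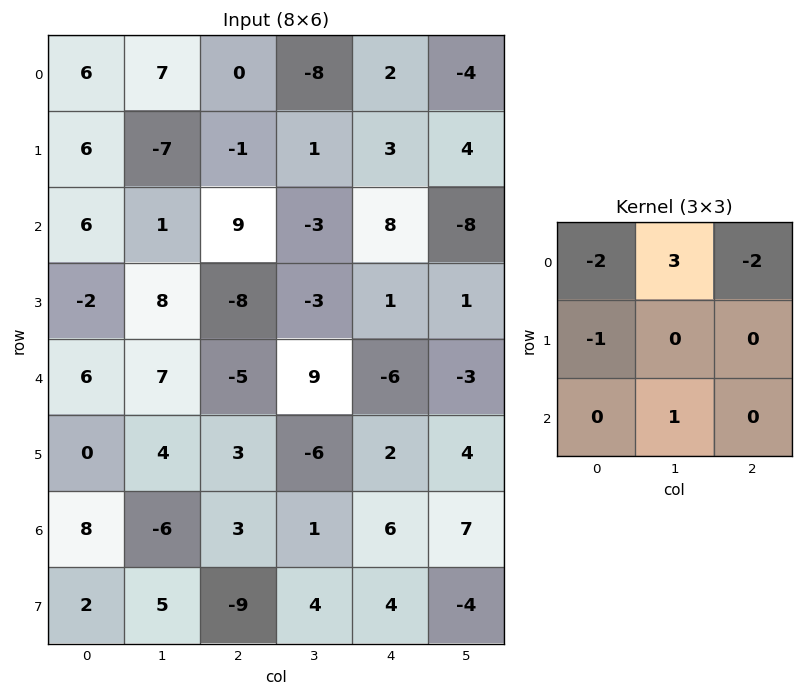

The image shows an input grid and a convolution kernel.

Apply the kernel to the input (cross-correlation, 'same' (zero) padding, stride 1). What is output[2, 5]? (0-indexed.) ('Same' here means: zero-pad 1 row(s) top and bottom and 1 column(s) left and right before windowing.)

The receptive field on the zero-padded input at this output position is [3 4 0 / 8 -8 0 / 1 1 0]. Elementwise product with the kernel and sum: 3·-2 + 4·3 + 0·-2 + 8·-1 + 1·1.

-1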